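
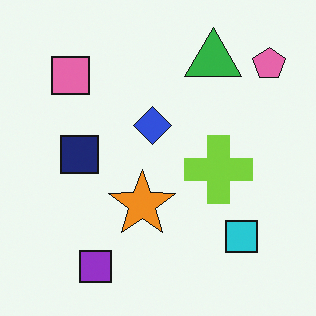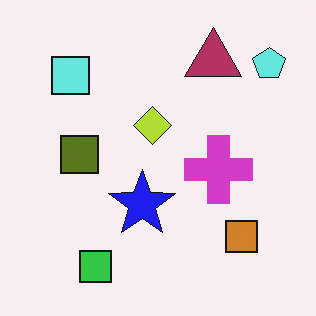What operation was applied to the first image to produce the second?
The image was hue-shifted by a large amount.

Every shape's color has rotated by the same amount around the hue wheel — a uniform hue shift.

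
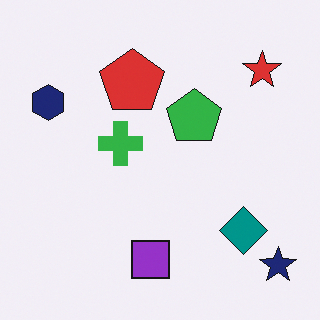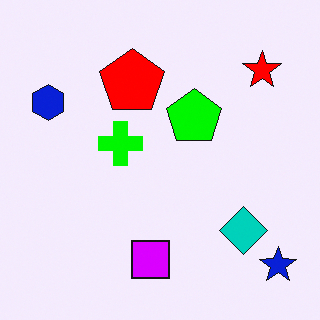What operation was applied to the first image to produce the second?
The second image is the first heavily oversaturated.

All colors are more vivid — a global saturation change.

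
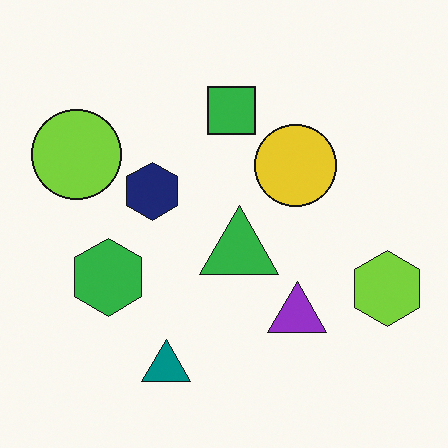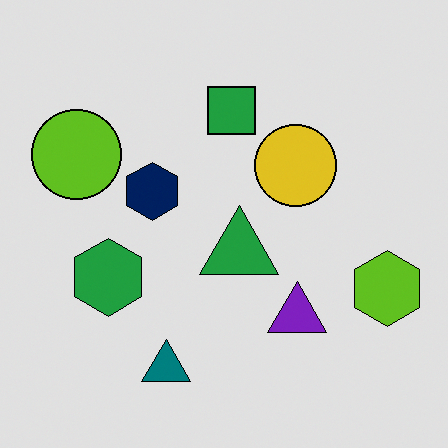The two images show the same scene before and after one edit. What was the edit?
Posterized to a reduced palette.

Each flat color has snapped to a coarser quantized level — most visibly, the near-white background has dropped to a flat grey.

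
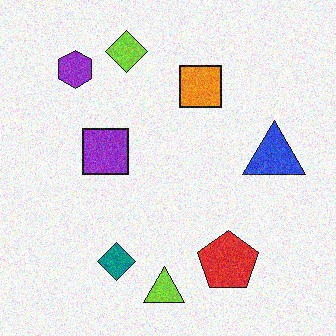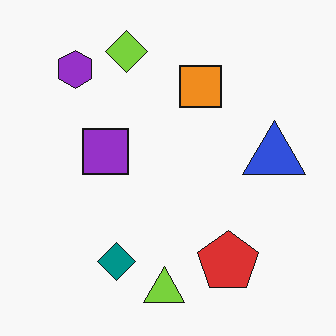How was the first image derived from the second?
The transformation is: degraded with visible gaussian noise.

Random speckle covers the whole image, including the flat background.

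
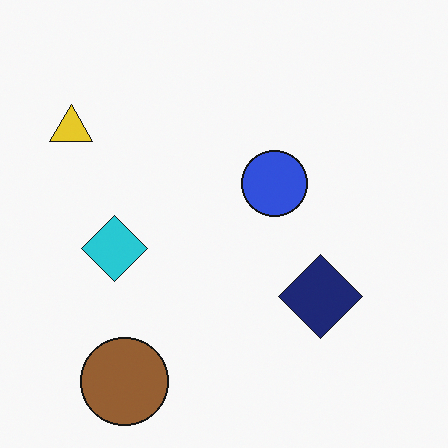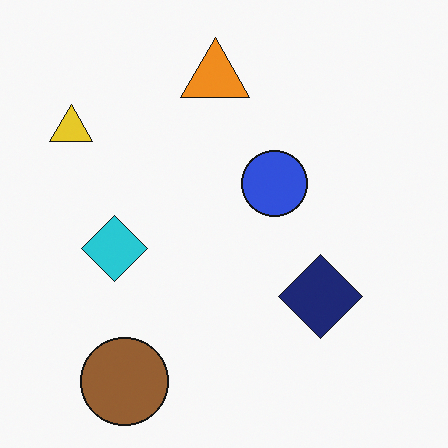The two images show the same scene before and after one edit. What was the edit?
Overlaid with an additional orange triangle.

An orange triangle appears in the second image that is absent from the first.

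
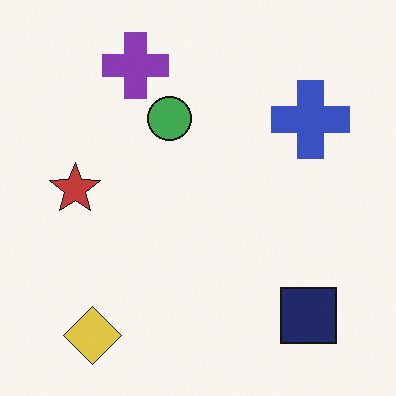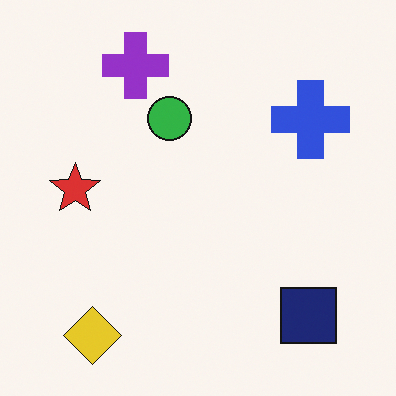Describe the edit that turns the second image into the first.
The transformation is: slightly desaturated.

All colors are more muted and greyish — a global saturation change.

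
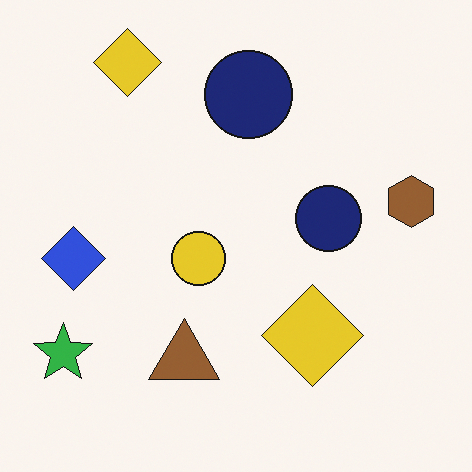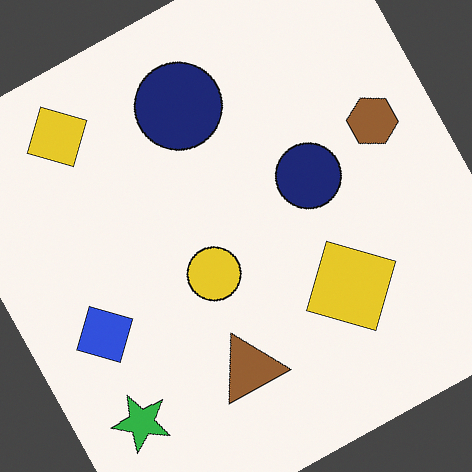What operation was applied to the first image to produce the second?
This is the original image rotated counter-clockwise by a moderate amount.

Every shape is tilted by the same angle and the image corners show triangular fill wedges — a whole-image rotation by a non-right angle.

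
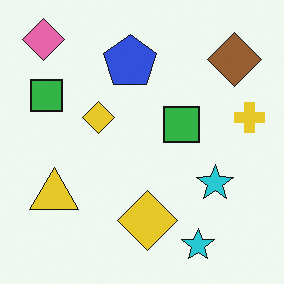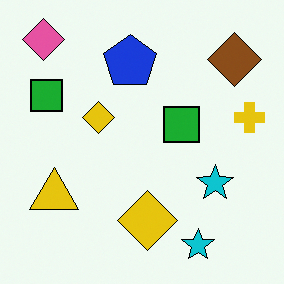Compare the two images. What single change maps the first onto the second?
The image was given slightly increased contrast.

Tones are pushed away from mid-grey across the whole image — a global contrast change.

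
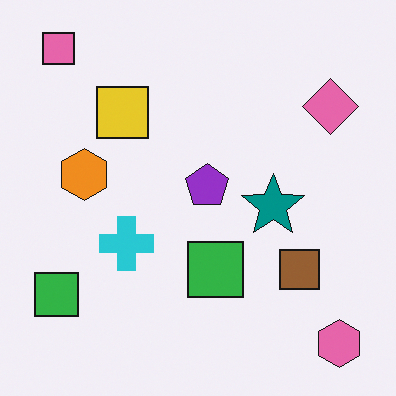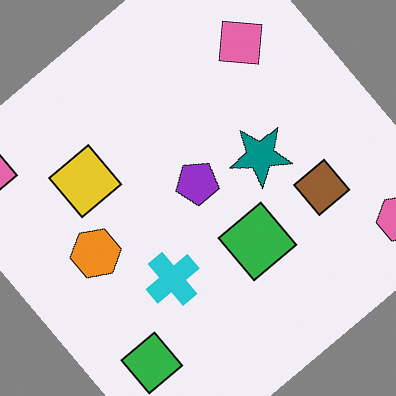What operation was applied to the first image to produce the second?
The image was rotated counter-clockwise by a large amount — several tens of degrees.

Every shape is tilted by the same angle and the image corners show triangular fill wedges — a whole-image rotation by a non-right angle.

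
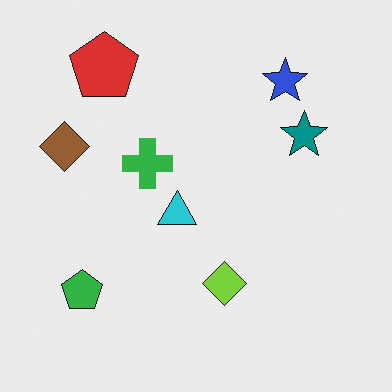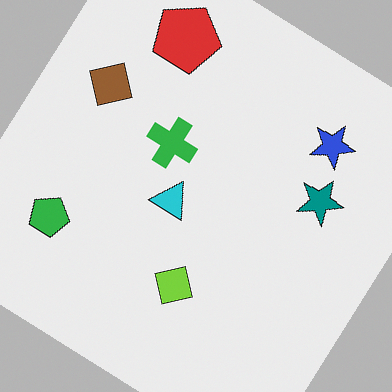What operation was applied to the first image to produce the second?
The image was rotated clockwise by a large amount — several tens of degrees.

Every shape is tilted by the same angle and the image corners show triangular fill wedges — a whole-image rotation by a non-right angle.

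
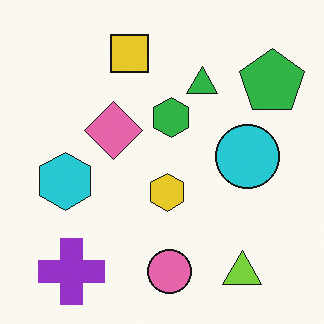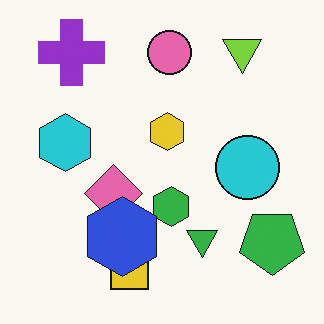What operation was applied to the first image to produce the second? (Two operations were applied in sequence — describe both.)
This is the original image flipped vertically (top ↔ bottom), then overlaid with an additional blue hexagon.

The lime triangle is in the bottom-right of the first image and the top-right of the second — shapes on opposite sides of the horizontal midline have swapped in a mirror flip. A blue hexagon appears in the second image that is absent from the first.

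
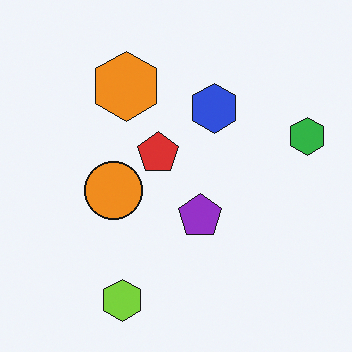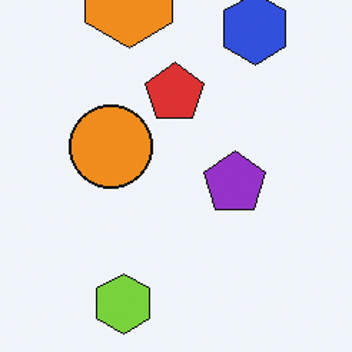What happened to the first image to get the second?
The second image is the first cropped slightly and scaled back up.

The visible shapes are larger and the field of view is narrower; shapes near the original edges may be partly or wholly outside the frame — a crop-and-rescale.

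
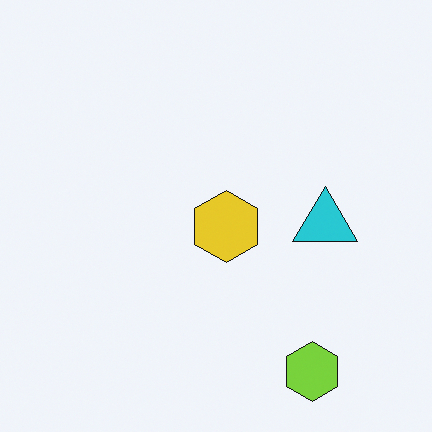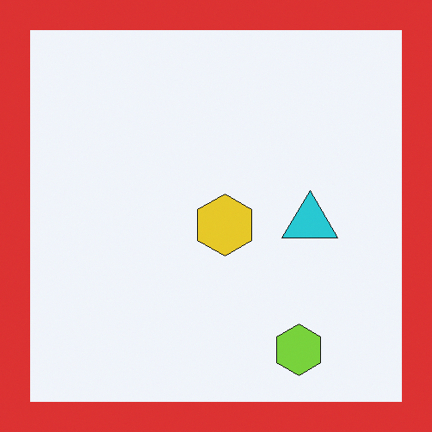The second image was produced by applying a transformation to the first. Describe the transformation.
It was framed with a red border.

A solid red frame runs around the edge of the second image, with the content slightly shrunk inside it.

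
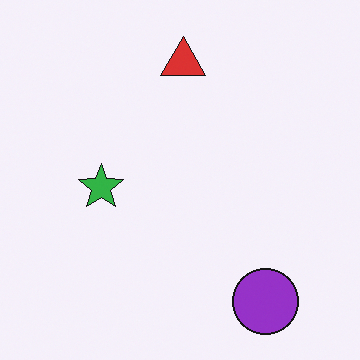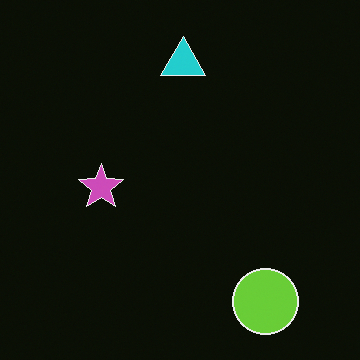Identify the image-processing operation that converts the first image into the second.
The second image is the first color-inverted (negative).

The light background has become dark and every shape's color is its complement — a photographic negative.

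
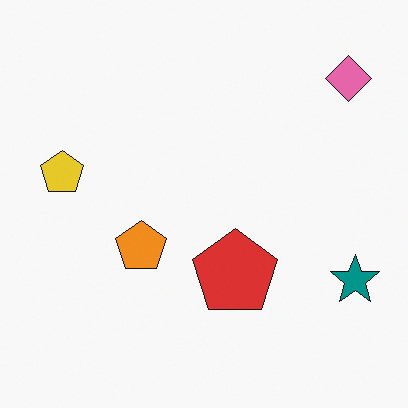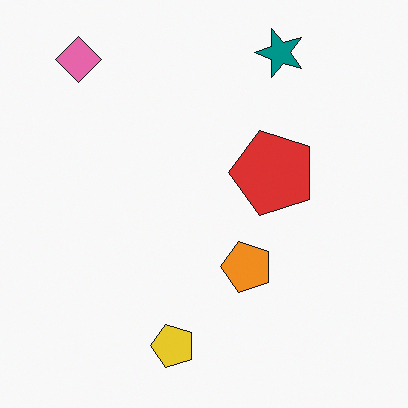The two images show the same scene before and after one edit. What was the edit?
The second image is the first rotated 90° counter-clockwise.

The pink diamond sits in the top-right of the first image and the top-left of the second — consistent with a whole-image 90° counter-clockwise rotation.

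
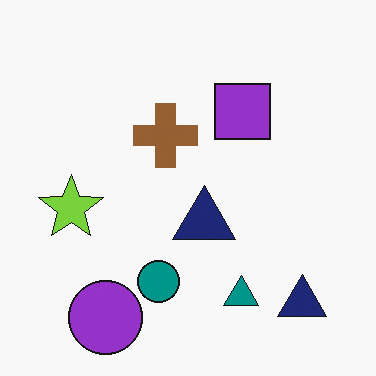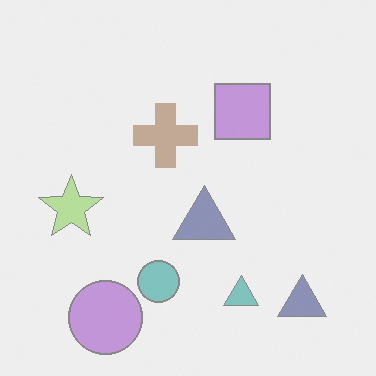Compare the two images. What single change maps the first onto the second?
The image was washed out (contrast reduced).

Tones are pushed toward mid-grey across the whole image — a global contrast change.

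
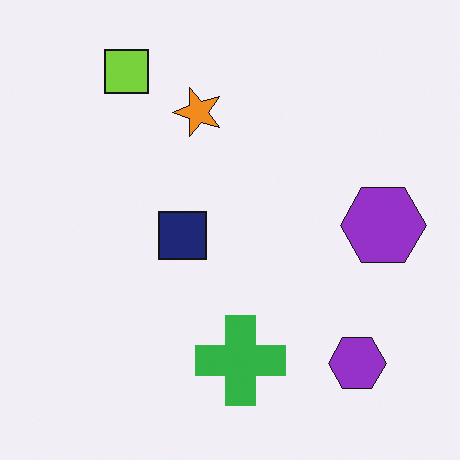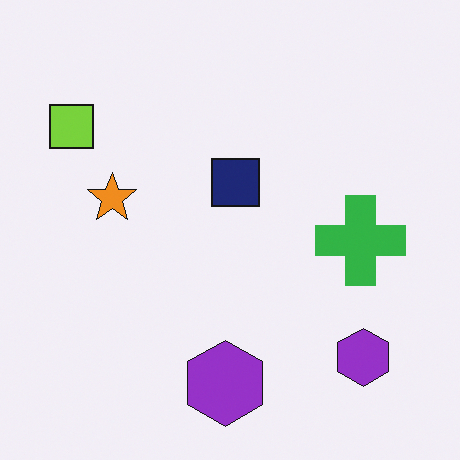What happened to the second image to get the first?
It was transposed (reflected across the top-left ↔ bottom-right diagonal).

Shapes have swapped their row and column positions — what was in the top-right is now in the bottom-left — a diagonal reflection.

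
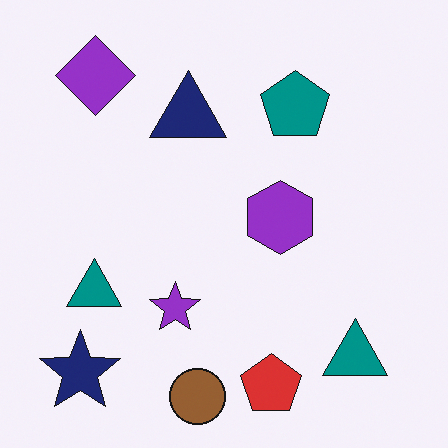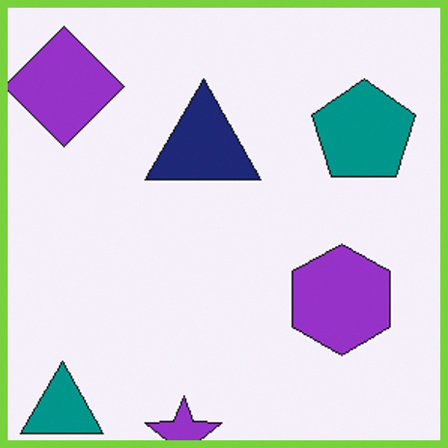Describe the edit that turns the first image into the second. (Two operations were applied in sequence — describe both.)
The second image is the first cropped slightly and scaled back up, then framed with a lime border.

The visible shapes are larger and the field of view is narrower; shapes near the original edges may be partly or wholly outside the frame — a crop-and-rescale. A solid lime frame runs around the edge of the second image, with the content slightly shrunk inside it.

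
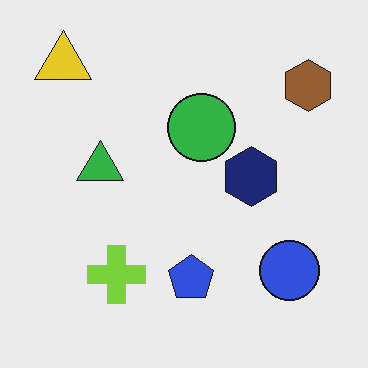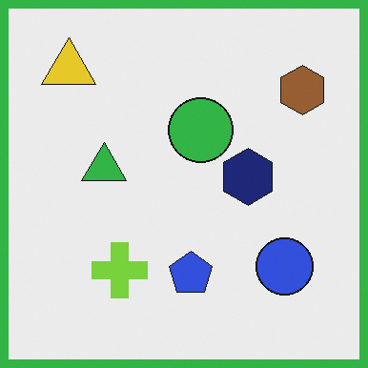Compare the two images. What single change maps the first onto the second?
The transformation is: framed with a green border.

A solid green frame runs around the edge of the second image, with the content slightly shrunk inside it.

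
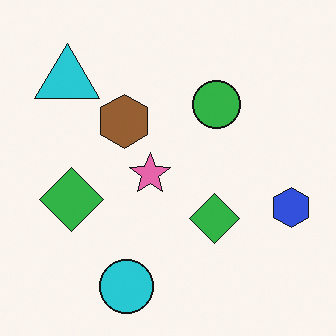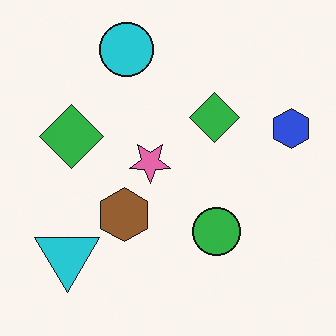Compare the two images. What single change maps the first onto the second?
The transformation is: flipped vertically (top ↔ bottom).

The cyan circle is in the bottom of the first image and the top of the second — shapes on opposite sides of the horizontal midline have swapped in a mirror flip.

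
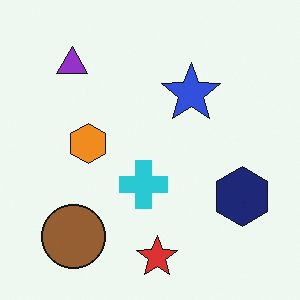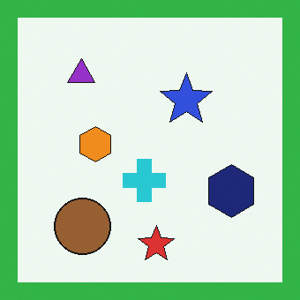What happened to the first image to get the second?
This is the original image framed with a green border.

A solid green frame runs around the edge of the second image, with the content slightly shrunk inside it.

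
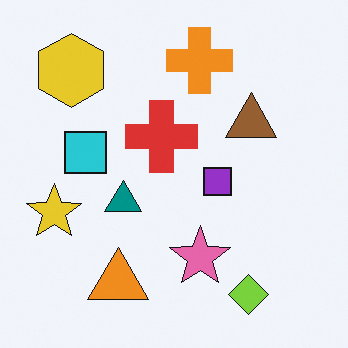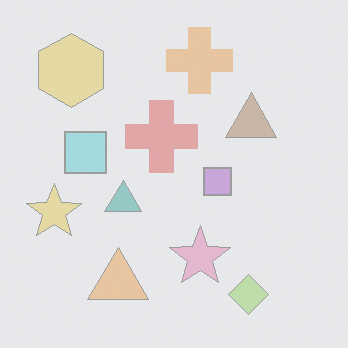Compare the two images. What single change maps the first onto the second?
This is the original image given much lower contrast.

Tones are pushed toward mid-grey across the whole image — a global contrast change.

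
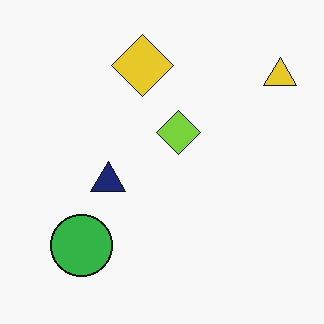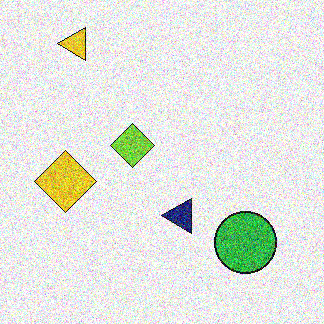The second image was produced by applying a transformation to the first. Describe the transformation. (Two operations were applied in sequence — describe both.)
The image was rotated 90° counter-clockwise, then degraded with heavy additive noise.

The yellow triangle sits in the top-right of the first image and the top-left of the second — consistent with a whole-image 90° counter-clockwise rotation. Random speckle covers the whole image, including the flat background.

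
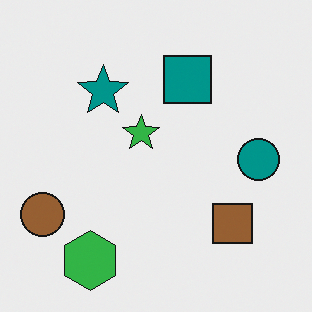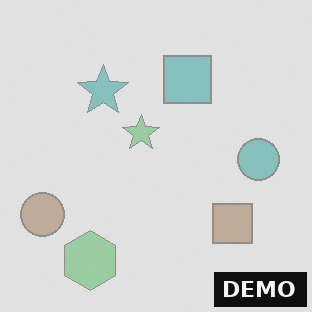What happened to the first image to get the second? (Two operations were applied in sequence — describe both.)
The transformation is: given much lower contrast, then watermarked with the text "DEMO" in the lower-right corner.

Tones are pushed toward mid-grey across the whole image — a global contrast change. A dark label reading "DEMO" appears in the lower-right corner.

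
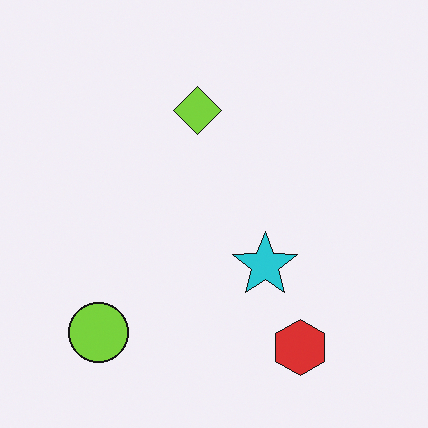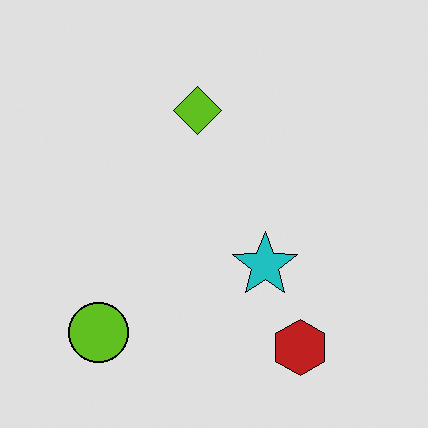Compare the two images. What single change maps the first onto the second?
The transformation is: moderately posterized.

Each flat color has snapped to a coarser quantized level — most visibly, the near-white background has dropped to a flat grey.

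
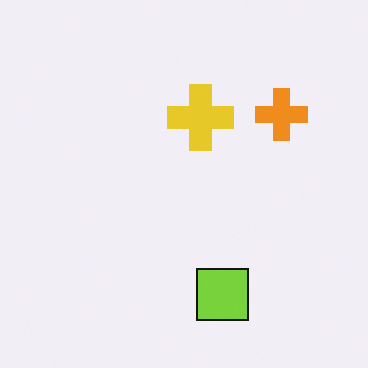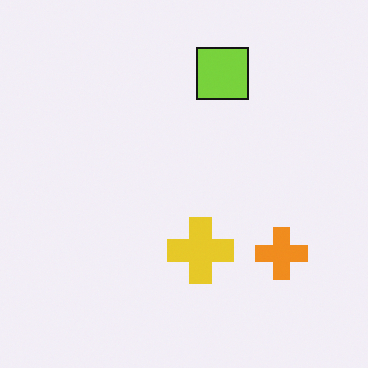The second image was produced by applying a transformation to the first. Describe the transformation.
The transformation is: flipped vertically (top ↔ bottom).

The lime square is in the bottom of the first image and the top of the second — shapes on opposite sides of the horizontal midline have swapped in a mirror flip.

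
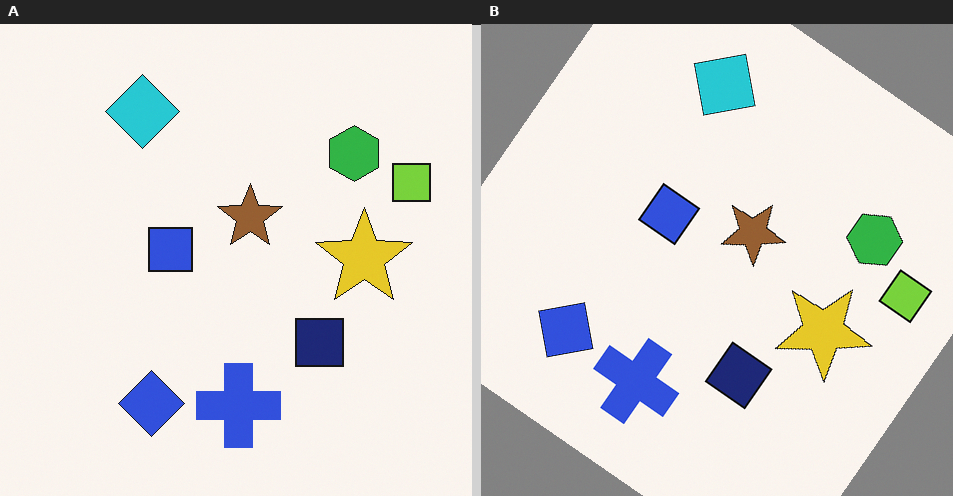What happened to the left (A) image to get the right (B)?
Rotated clockwise by a large amount — several tens of degrees.

Every shape is tilted by the same angle and the image corners show triangular fill wedges — a whole-image rotation by a non-right angle.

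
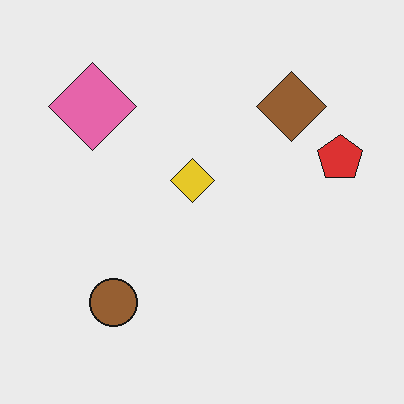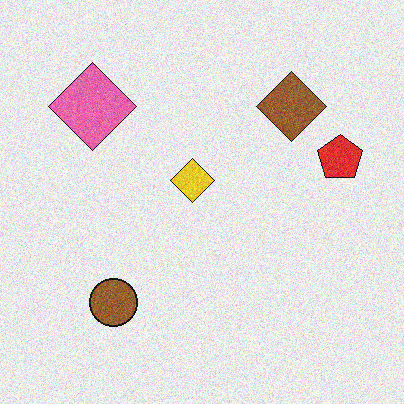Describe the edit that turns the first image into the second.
The transformation is: degraded with visible gaussian noise.

Random speckle covers the whole image, including the flat background.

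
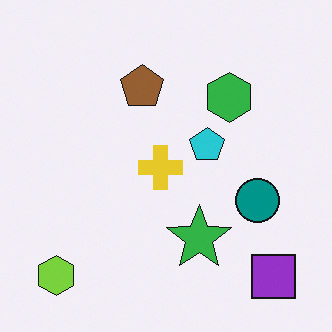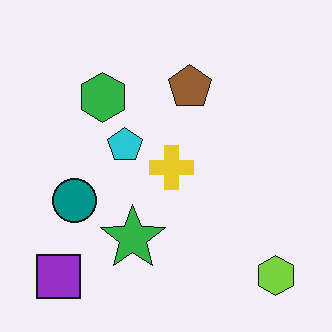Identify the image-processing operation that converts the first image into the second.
Flipped horizontally (left ↔ right).

The lime hexagon is in the bottom-left of the first image and the bottom-right of the second — shapes on opposite sides of the vertical midline have swapped in a mirror flip.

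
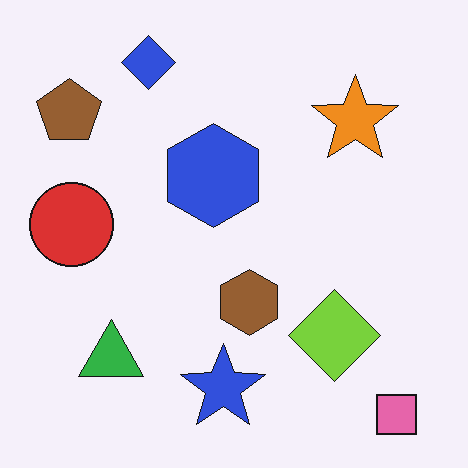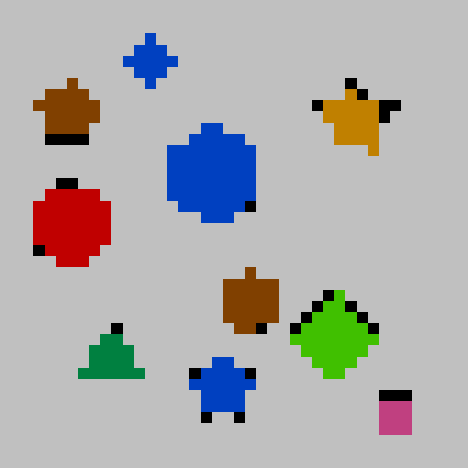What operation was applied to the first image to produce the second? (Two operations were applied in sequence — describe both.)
The second image is the first aggressively posterized, then coarsely pixelated.

Each flat color has snapped to a coarser quantized level — most visibly, the near-white background has dropped to a flat grey. Shapes are reduced to large square blocks; fine edges and outlines are lost — a downscale-then-upscale (mosaic) effect.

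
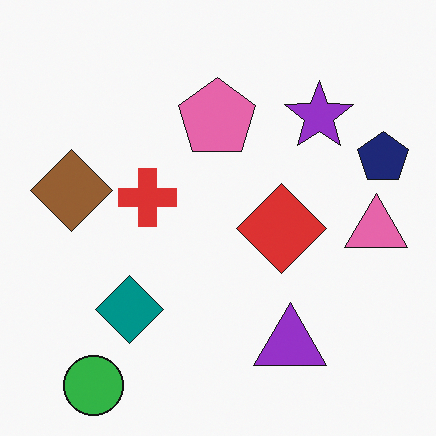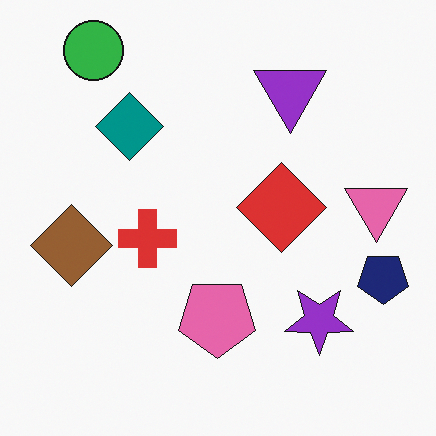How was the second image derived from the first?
It was flipped vertically (top ↔ bottom).

The green circle is in the bottom-left of the first image and the top-left of the second — shapes on opposite sides of the horizontal midline have swapped in a mirror flip.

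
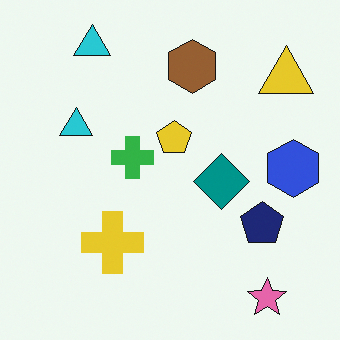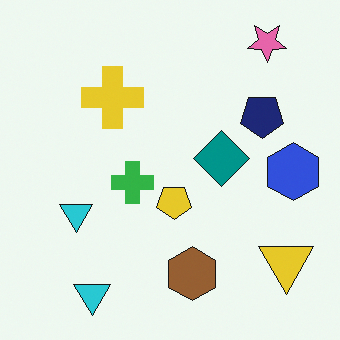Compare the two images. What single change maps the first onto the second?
The second image is the first flipped vertically (top ↔ bottom).

The pink star is in the bottom-right of the first image and the top-right of the second — shapes on opposite sides of the horizontal midline have swapped in a mirror flip.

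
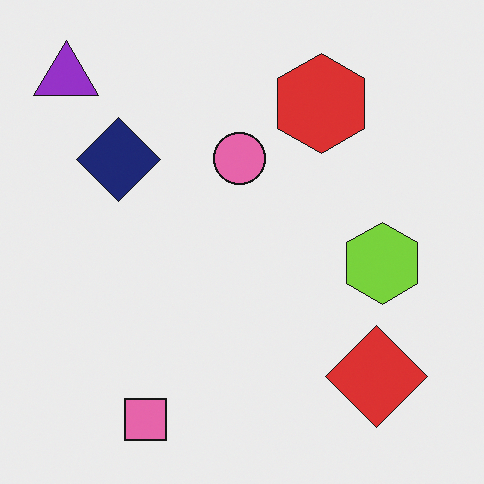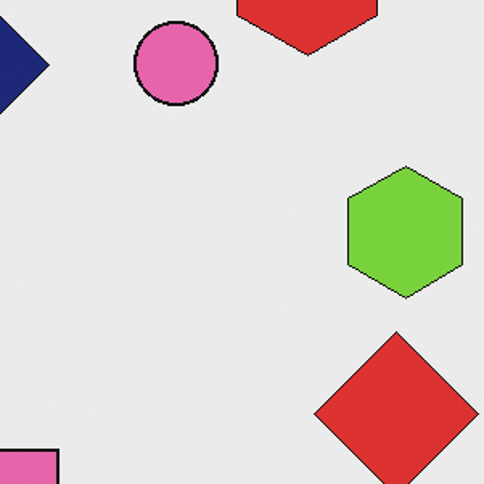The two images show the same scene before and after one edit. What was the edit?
Cropped slightly and scaled back up.

The visible shapes are larger and the field of view is narrower; shapes near the original edges may be partly or wholly outside the frame — a crop-and-rescale.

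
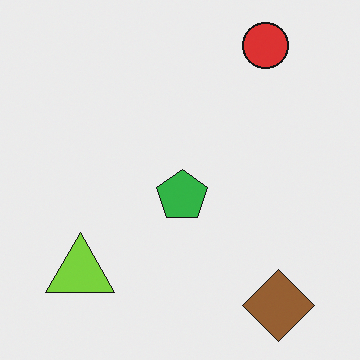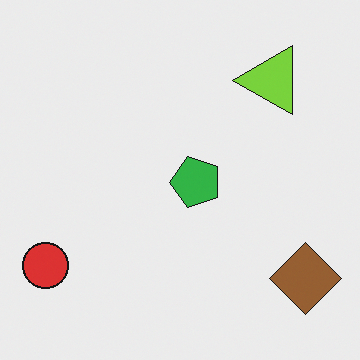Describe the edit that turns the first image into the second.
The second image is the first transposed (reflected across the top-left ↔ bottom-right diagonal).

Shapes have swapped their row and column positions — what was in the top-right is now in the bottom-left — a diagonal reflection.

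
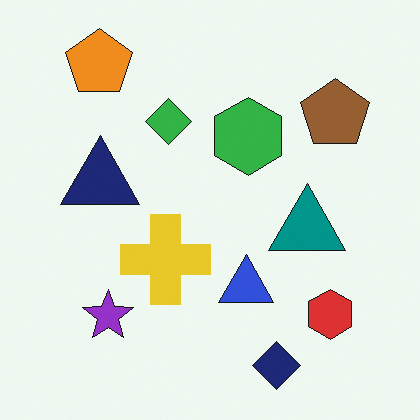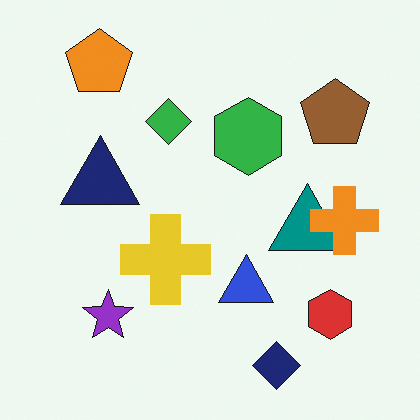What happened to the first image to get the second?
This is the original image overlaid with an additional orange cross.

An orange cross appears in the second image that is absent from the first.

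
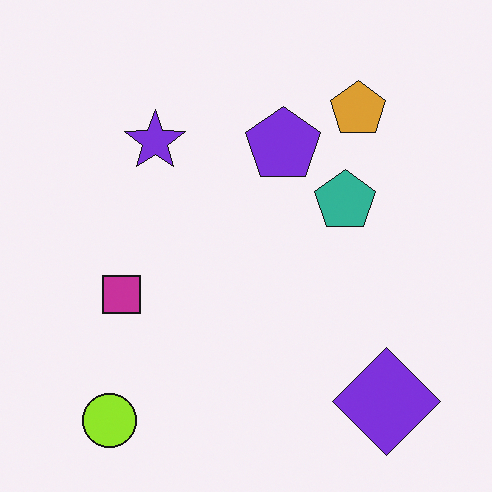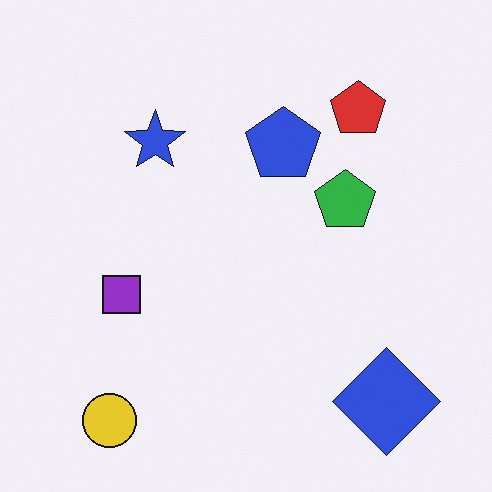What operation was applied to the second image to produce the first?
The transformation is: hue-shifted by a small amount.

Every shape's color has rotated by the same amount around the hue wheel — a uniform hue shift.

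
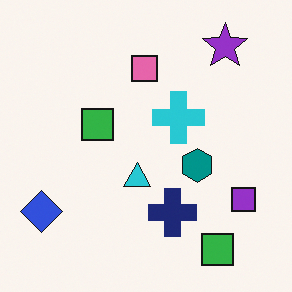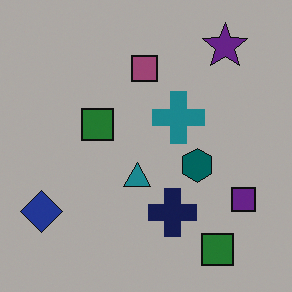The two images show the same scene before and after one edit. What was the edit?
The second image is the first darkened a lot.

Every pixel — background and shapes alike — is uniformly darkened.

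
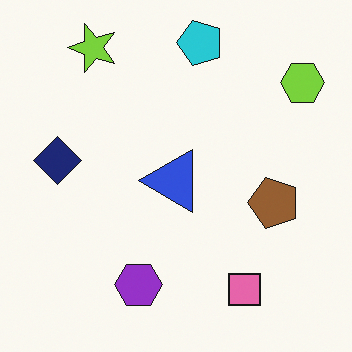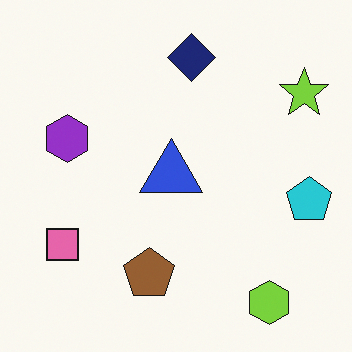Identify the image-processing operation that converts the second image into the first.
It was rotated 90° counter-clockwise.

The lime hexagon sits in the bottom-right of the second image and the top-right of the first — consistent with a whole-image 90° counter-clockwise rotation.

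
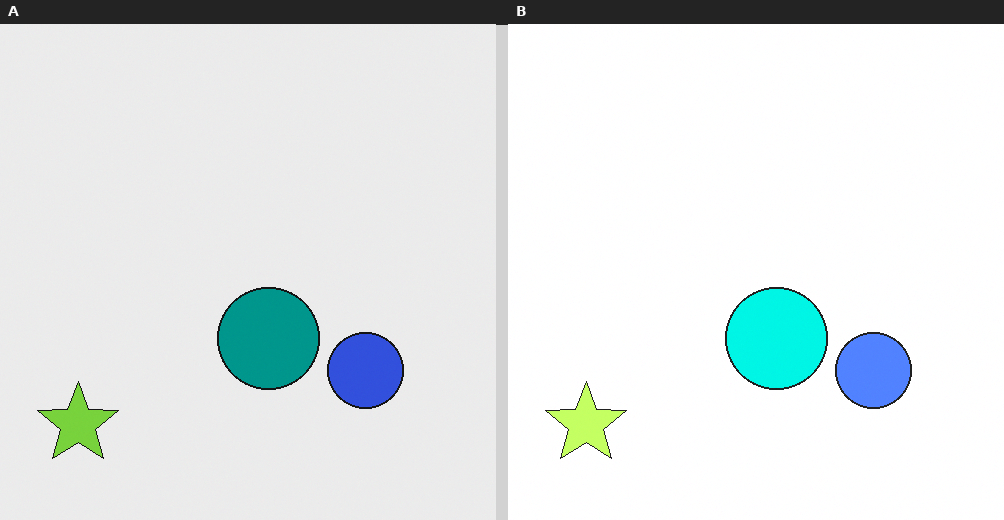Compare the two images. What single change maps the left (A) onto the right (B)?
The transformation is: substantially brightened.

Every pixel — background and shapes alike — is uniformly brightened.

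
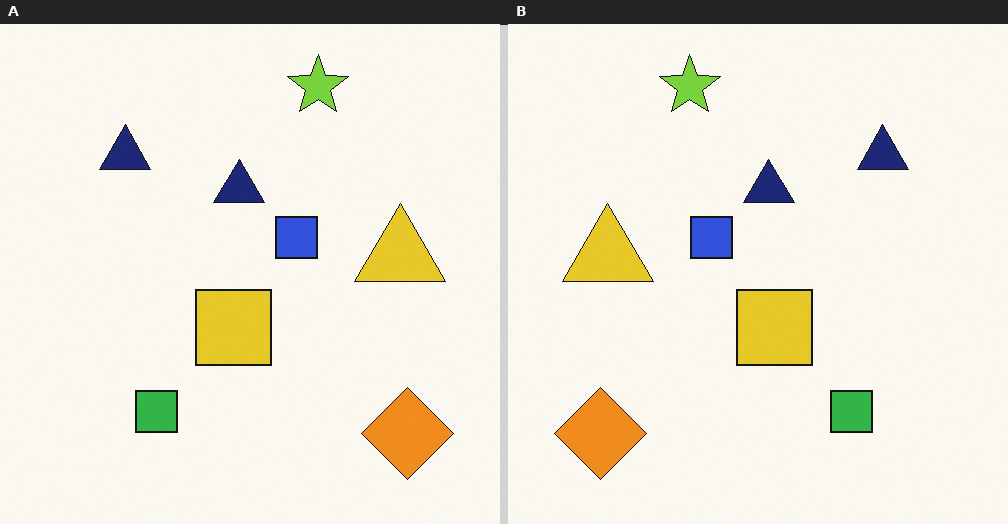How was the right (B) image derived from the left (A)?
Flipped horizontally (left ↔ right).

The orange diamond is in the bottom-right of the left (A) image and the bottom-left of the right (B) — shapes on opposite sides of the vertical midline have swapped in a mirror flip.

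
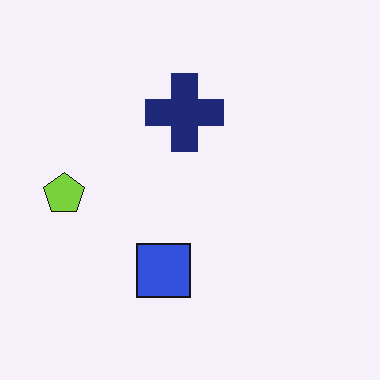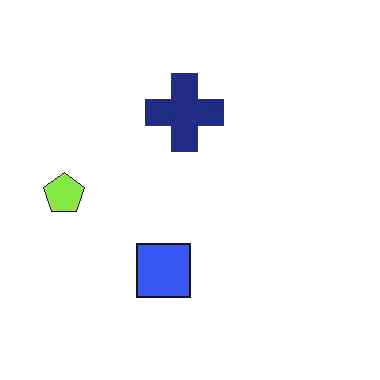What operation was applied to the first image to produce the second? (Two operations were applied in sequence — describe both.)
The second image is the first given moderate JPEG compression, then brightened a little.

Blocky 8×8 compression artifacts appear around shape edges and the flat background shows ringing — characteristic JPEG degradation. Every pixel — background and shapes alike — is uniformly brightened.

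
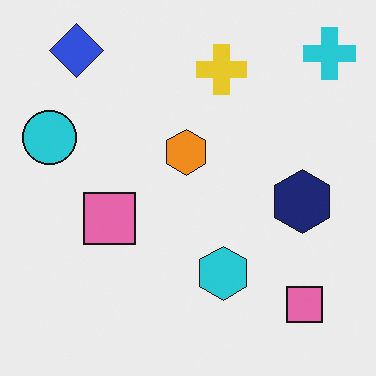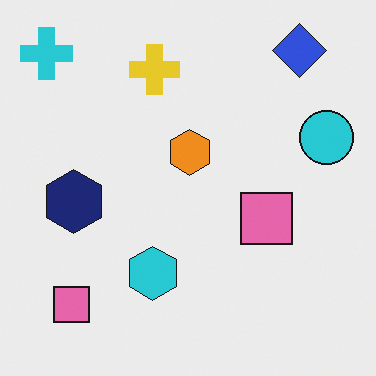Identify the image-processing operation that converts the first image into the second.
It was flipped horizontally (left ↔ right).

The cyan cross is in the top-right of the first image and the top-left of the second — shapes on opposite sides of the vertical midline have swapped in a mirror flip.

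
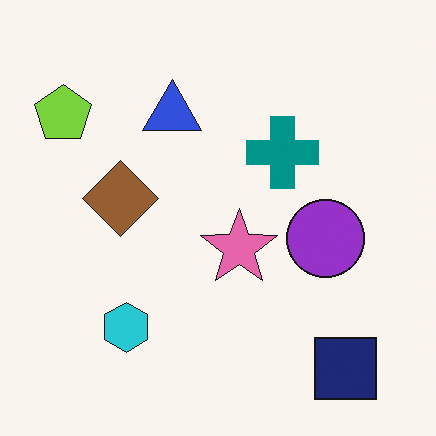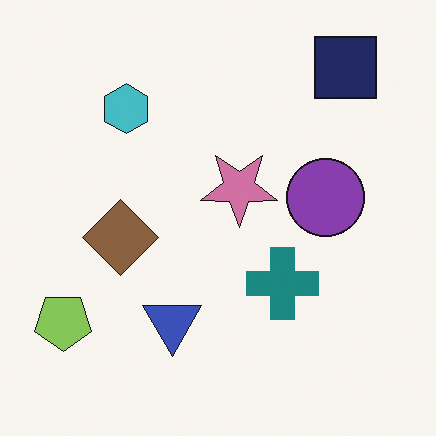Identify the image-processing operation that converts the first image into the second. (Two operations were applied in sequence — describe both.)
Flipped vertically (top ↔ bottom), then slightly desaturated.

The navy square is in the bottom-right of the first image and the top-right of the second — shapes on opposite sides of the horizontal midline have swapped in a mirror flip. All colors are more muted and greyish — a global saturation change.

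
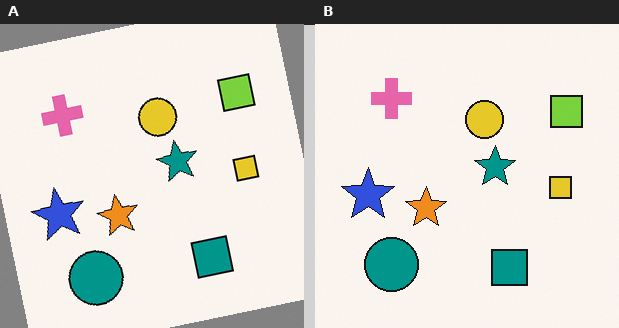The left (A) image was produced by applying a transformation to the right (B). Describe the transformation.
The image was rotated counter-clockwise by a small amount.

Every shape is tilted by the same angle and the image corners show triangular fill wedges — a whole-image rotation by a non-right angle.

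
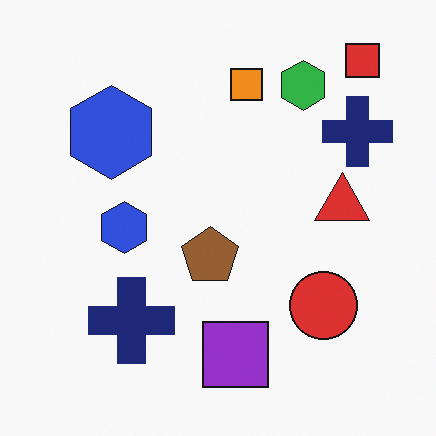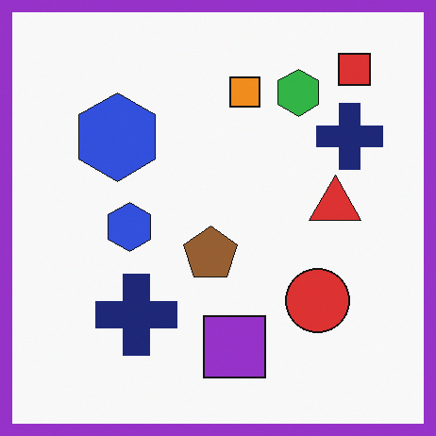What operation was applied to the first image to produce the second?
This is the original image framed with a purple border.

A solid purple frame runs around the edge of the second image, with the content slightly shrunk inside it.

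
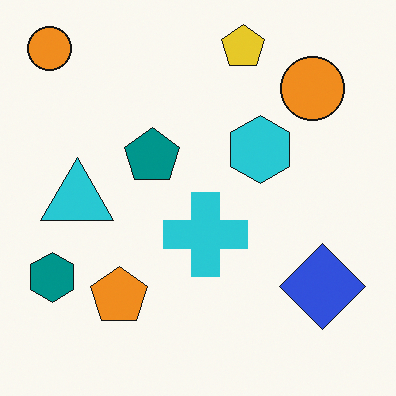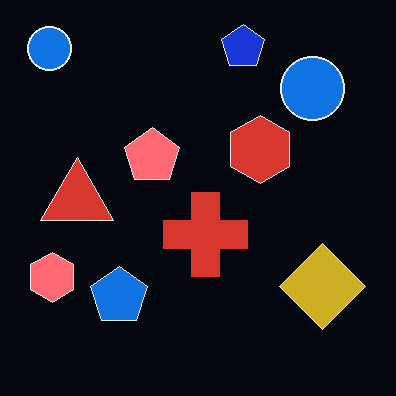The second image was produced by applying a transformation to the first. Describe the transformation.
Color-inverted (negative).

The light background has become dark and every shape's color is its complement — a photographic negative.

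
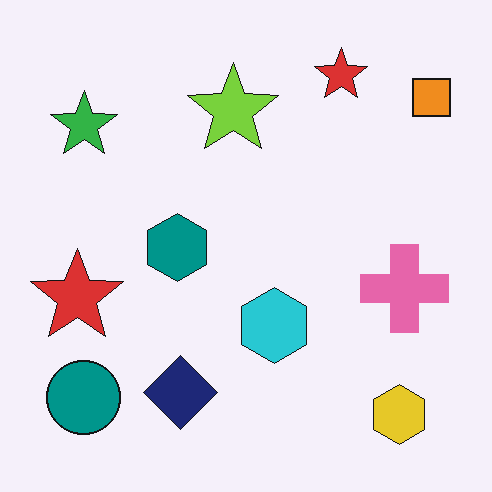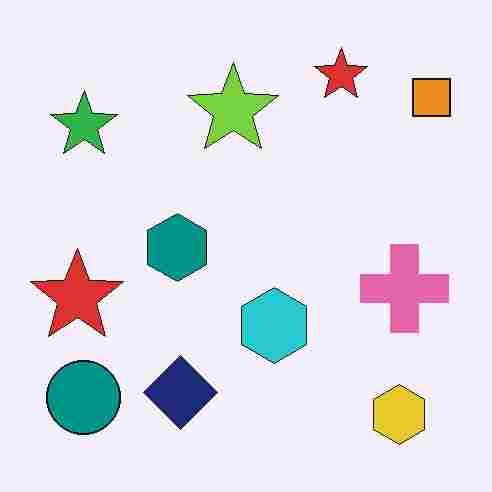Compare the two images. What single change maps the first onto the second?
Heavily JPEG-compressed with obvious blocking artifacts.

Blocky 8×8 compression artifacts appear around shape edges and the flat background shows ringing — characteristic JPEG degradation.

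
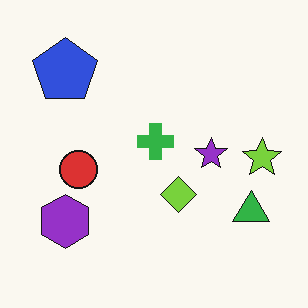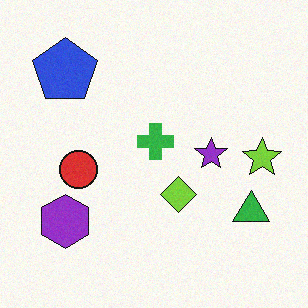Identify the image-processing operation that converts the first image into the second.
The transformation is: degraded with subtle gaussian noise.

Random speckle covers the whole image, including the flat background.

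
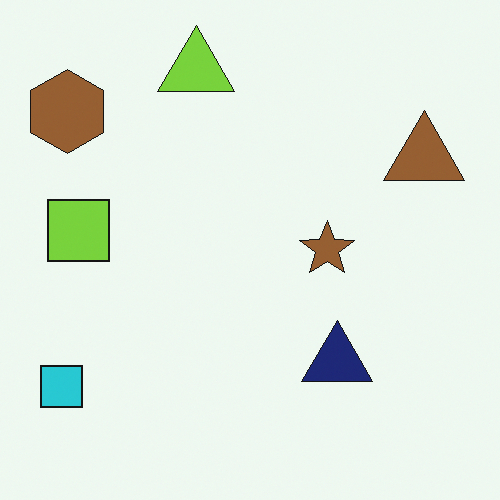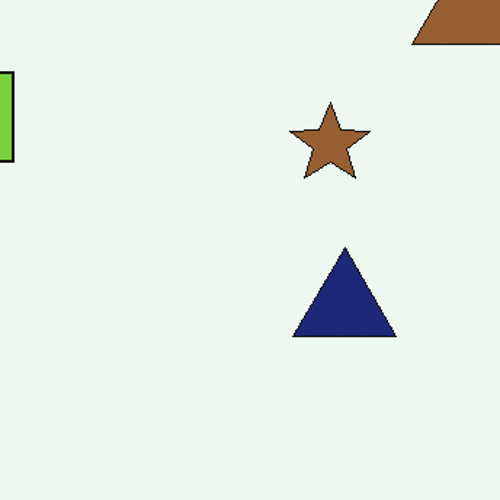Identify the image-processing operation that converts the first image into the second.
It was cropped slightly and scaled back up.

The visible shapes are larger and the field of view is narrower; shapes near the original edges may be partly or wholly outside the frame — a crop-and-rescale.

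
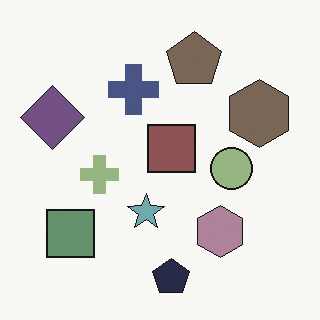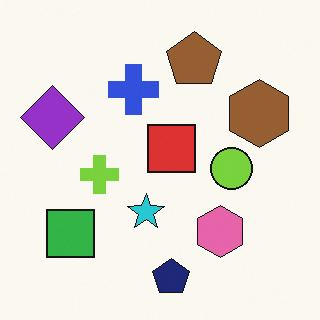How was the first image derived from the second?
The first image is the second heavily desaturated.

All colors are more muted and greyish — a global saturation change.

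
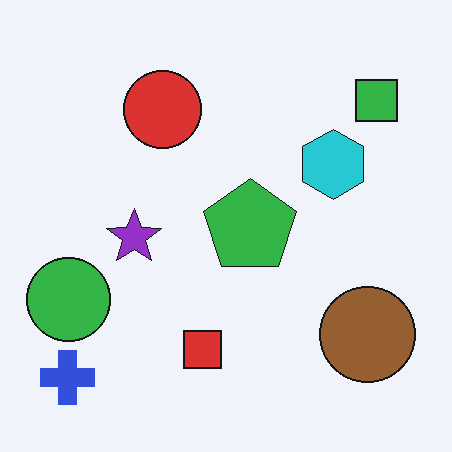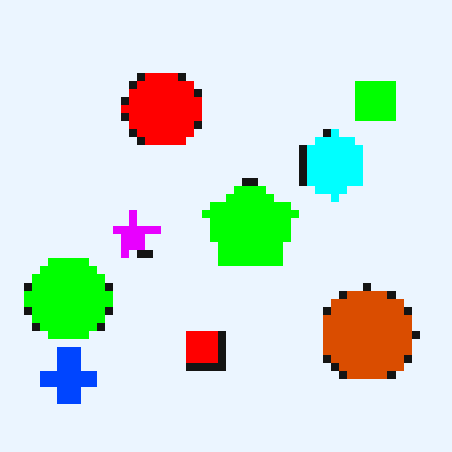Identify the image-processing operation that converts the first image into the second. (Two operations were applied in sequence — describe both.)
The second image is the first made much more vivid (saturation change), then pixelated into visible square blocks.

All colors are more vivid — a global saturation change. Shapes are reduced to large square blocks; fine edges and outlines are lost — a downscale-then-upscale (mosaic) effect.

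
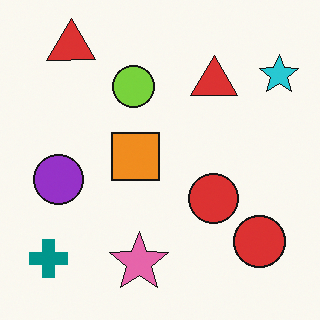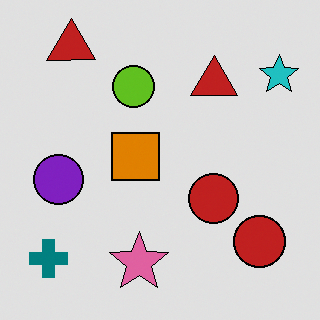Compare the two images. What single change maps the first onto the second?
The image was moderately posterized.

Each flat color has snapped to a coarser quantized level — most visibly, the near-white background has dropped to a flat grey.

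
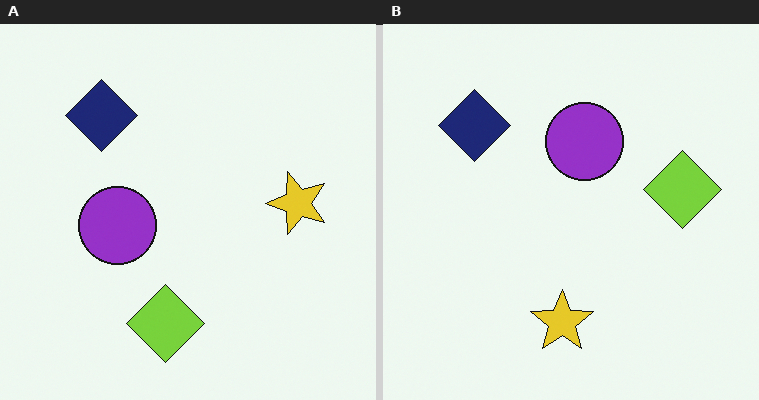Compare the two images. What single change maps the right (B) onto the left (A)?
This is the original image transposed (reflected across the top-left ↔ bottom-right diagonal).

Shapes have swapped their row and column positions — what was in the top-right is now in the bottom-left — a diagonal reflection.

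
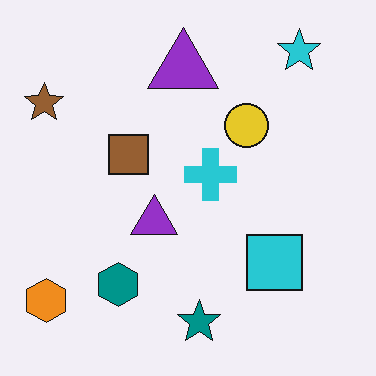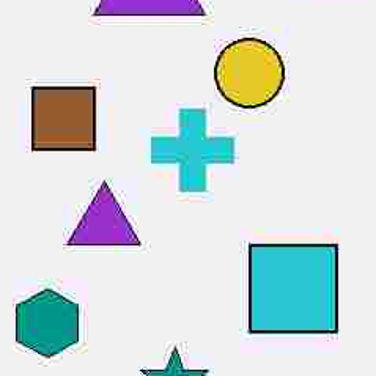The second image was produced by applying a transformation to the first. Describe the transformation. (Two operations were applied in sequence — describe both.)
The second image is the first heavily JPEG-compressed with obvious blocking artifacts, then cropped slightly and scaled back up.

Blocky 8×8 compression artifacts appear around shape edges and the flat background shows ringing — characteristic JPEG degradation. The visible shapes are larger and the field of view is narrower; shapes near the original edges may be partly or wholly outside the frame — a crop-and-rescale.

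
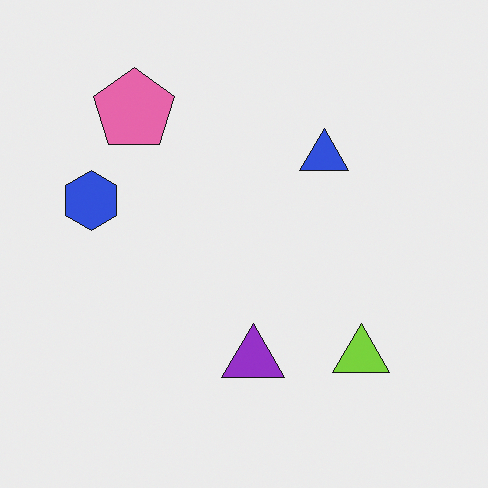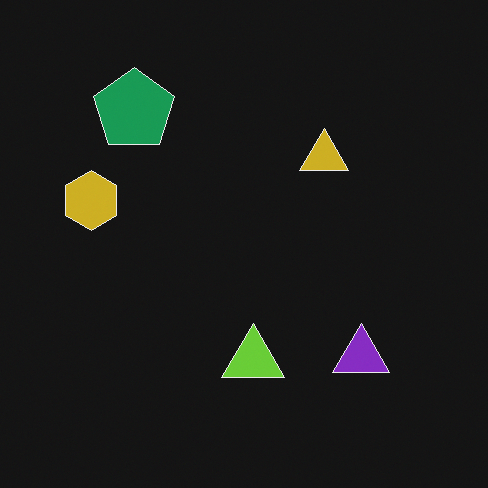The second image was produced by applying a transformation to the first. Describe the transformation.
The transformation is: color-inverted (negative).

The light background has become dark and every shape's color is its complement — a photographic negative.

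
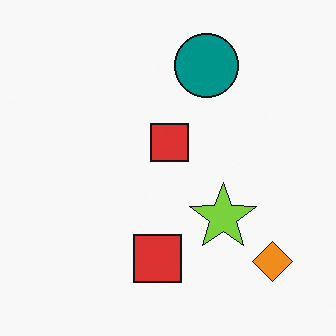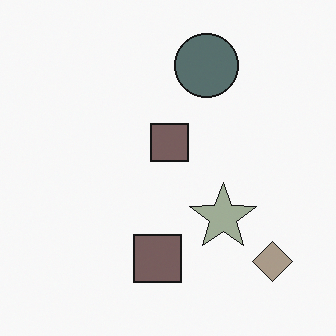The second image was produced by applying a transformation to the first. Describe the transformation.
Heavily desaturated.

All colors are more muted and greyish — a global saturation change.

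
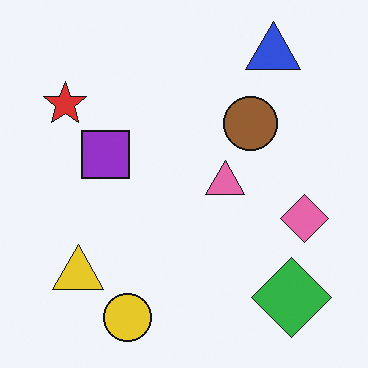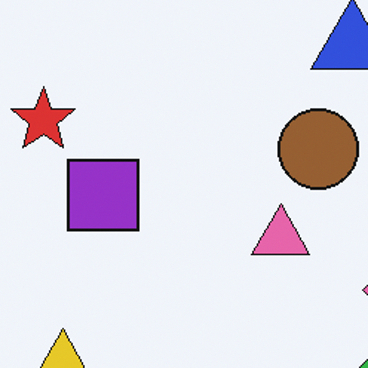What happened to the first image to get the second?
The second image is the first cropped to a modestly smaller region and rescaled.

The visible shapes are larger and the field of view is narrower; shapes near the original edges may be partly or wholly outside the frame — a crop-and-rescale.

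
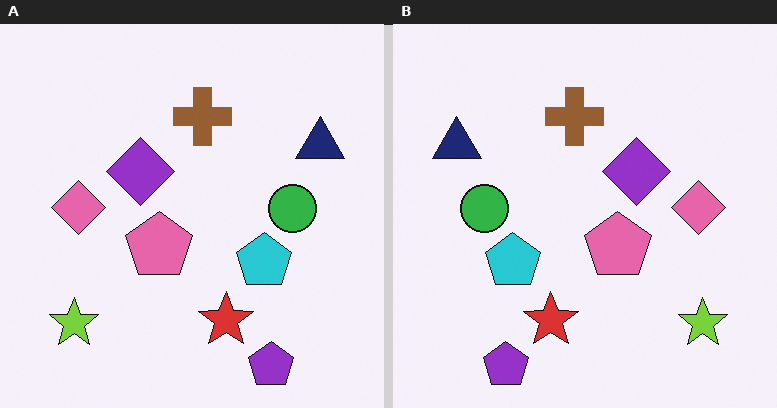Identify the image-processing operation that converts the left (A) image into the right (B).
It was flipped horizontally (left ↔ right).

The navy triangle is in the top-right of the left (A) image and the top-left of the right (B) — shapes on opposite sides of the vertical midline have swapped in a mirror flip.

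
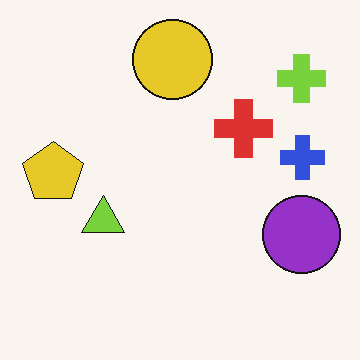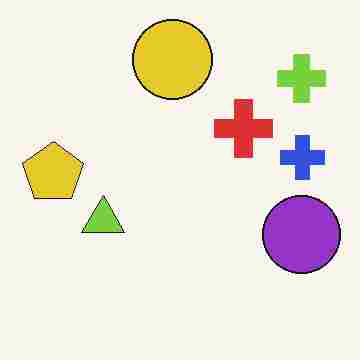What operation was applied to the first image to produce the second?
Heavily JPEG-compressed with obvious blocking artifacts.

Blocky 8×8 compression artifacts appear around shape edges and the flat background shows ringing — characteristic JPEG degradation.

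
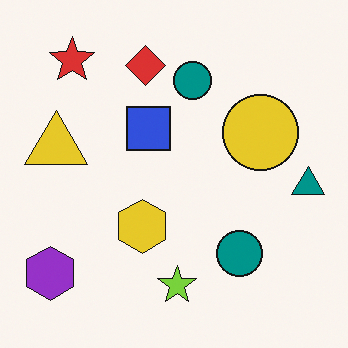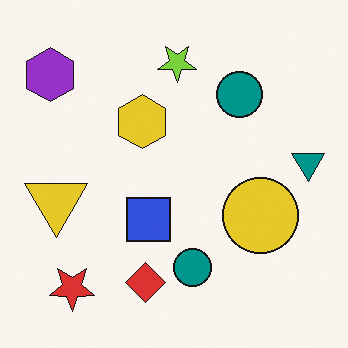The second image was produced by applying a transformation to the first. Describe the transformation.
It was flipped vertically (top ↔ bottom).

The red star is in the top-left of the first image and the bottom-left of the second — shapes on opposite sides of the horizontal midline have swapped in a mirror flip.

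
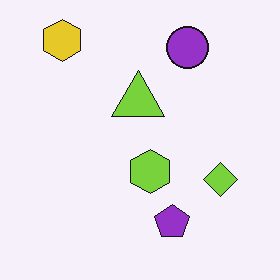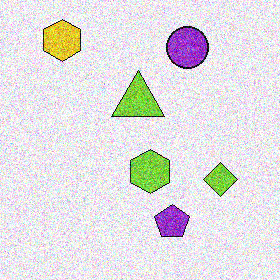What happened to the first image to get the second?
It was degraded with a thick layer of grain.

Random speckle covers the whole image, including the flat background.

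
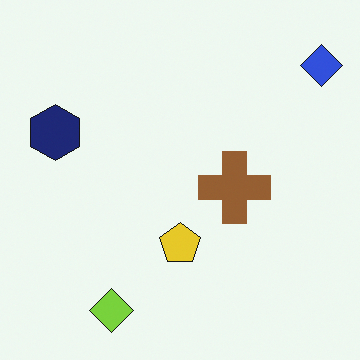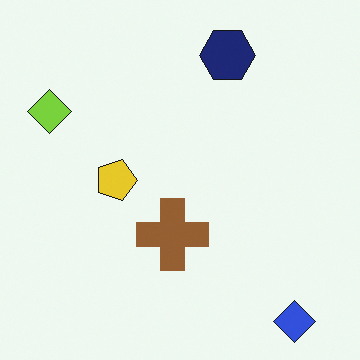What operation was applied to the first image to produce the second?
The image was rotated 90° clockwise.

The blue diamond sits in the top-right of the first image and the bottom-right of the second — consistent with a whole-image 90° clockwise rotation.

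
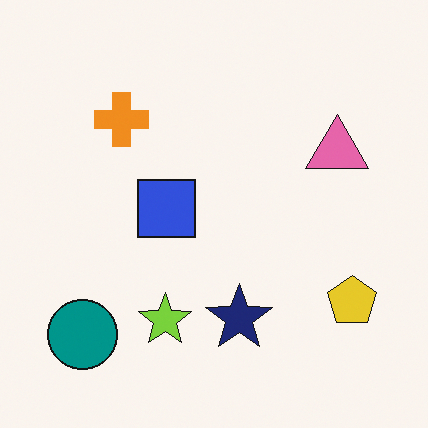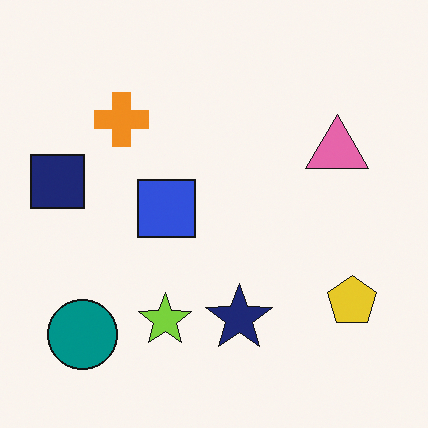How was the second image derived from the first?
This is the original image overlaid with an additional navy square.

A navy square appears in the second image that is absent from the first.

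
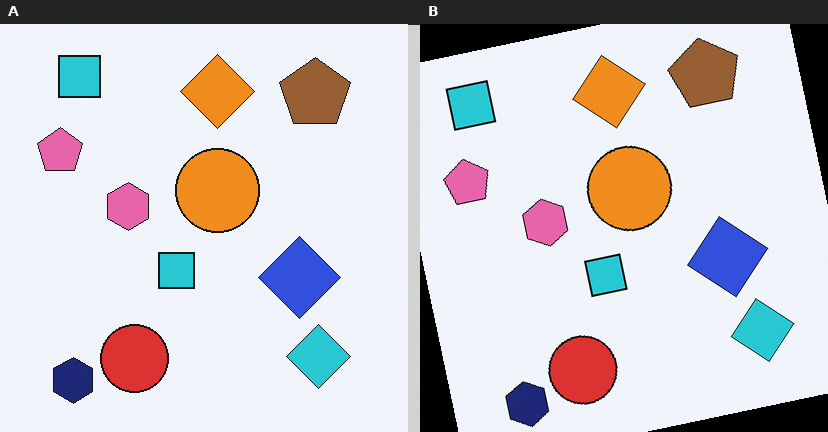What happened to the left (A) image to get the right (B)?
Rotated counter-clockwise by a few degrees.

Every shape is tilted by the same angle and the image corners show triangular fill wedges — a whole-image rotation by a non-right angle.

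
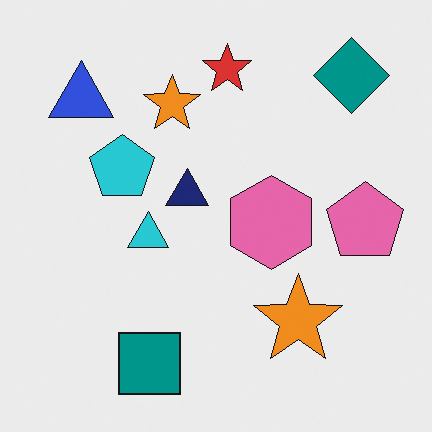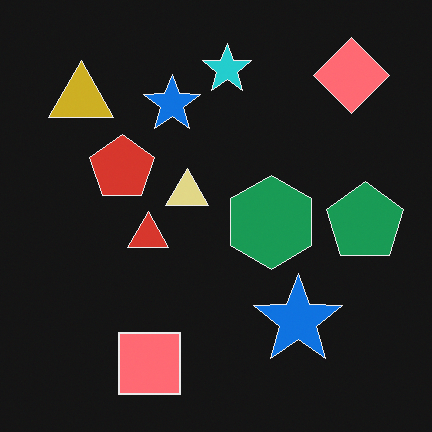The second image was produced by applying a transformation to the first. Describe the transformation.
The second image is the first color-inverted (negative).

The light background has become dark and every shape's color is its complement — a photographic negative.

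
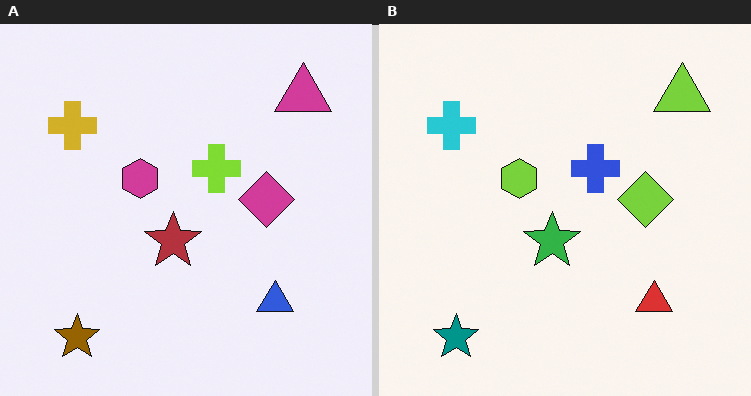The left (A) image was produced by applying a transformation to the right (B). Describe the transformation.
The left (A) image is the right (B) hue-shifted through roughly half the color wheel.

Every shape's color has rotated by the same amount around the hue wheel — a uniform hue shift.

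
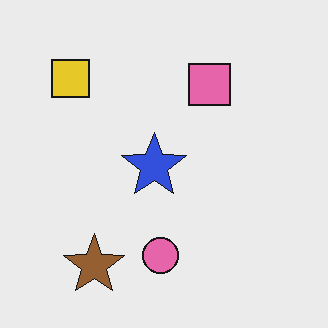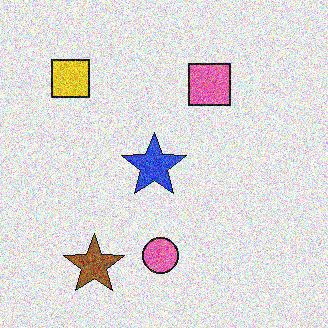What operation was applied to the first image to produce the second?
The image was degraded with strong gaussian noise.

Random speckle covers the whole image, including the flat background.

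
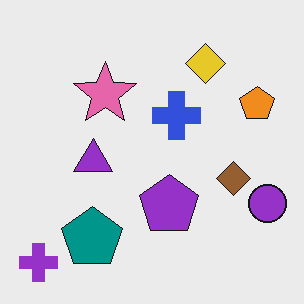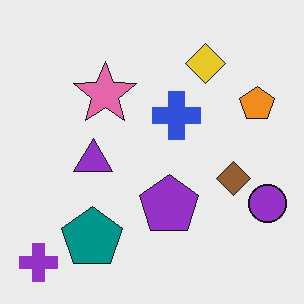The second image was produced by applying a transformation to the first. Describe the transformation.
The image was given moderate JPEG compression.

Blocky 8×8 compression artifacts appear around shape edges and the flat background shows ringing — characteristic JPEG degradation.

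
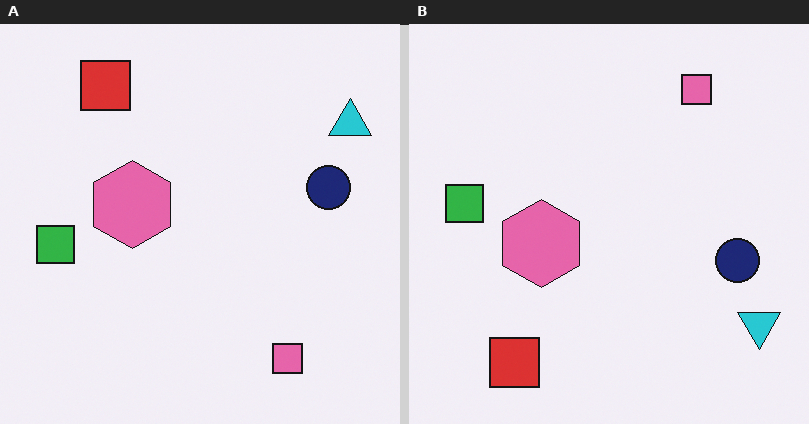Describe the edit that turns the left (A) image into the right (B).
The transformation is: flipped vertically (top ↔ bottom).

The red square is in the top-left of the left (A) image and the bottom-left of the right (B) — shapes on opposite sides of the horizontal midline have swapped in a mirror flip.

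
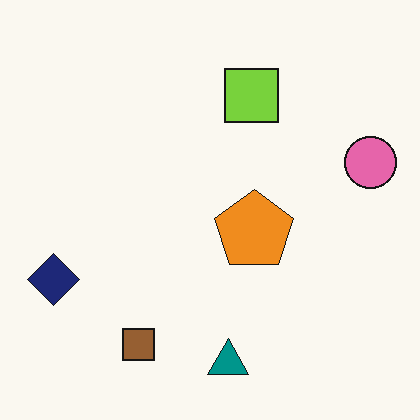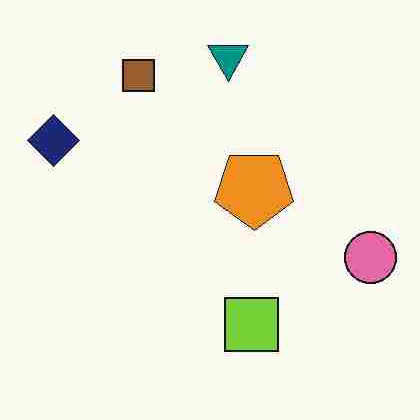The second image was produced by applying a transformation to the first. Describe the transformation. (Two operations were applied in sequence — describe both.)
Heavily JPEG-compressed with obvious blocking artifacts, then flipped vertically (top ↔ bottom).

Blocky 8×8 compression artifacts appear around shape edges and the flat background shows ringing — characteristic JPEG degradation. The teal triangle is in the bottom of the first image and the top of the second — shapes on opposite sides of the horizontal midline have swapped in a mirror flip.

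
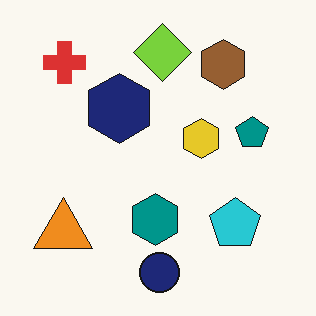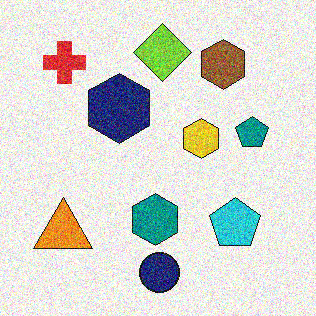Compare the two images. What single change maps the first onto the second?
This is the original image degraded with a thick layer of grain.

Random speckle covers the whole image, including the flat background.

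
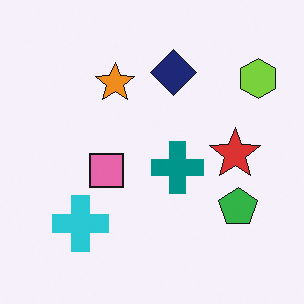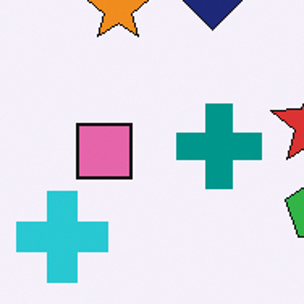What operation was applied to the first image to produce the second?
The transformation is: cropped to a noticeably smaller region and rescaled.

The visible shapes are larger and the field of view is narrower; shapes near the original edges may be partly or wholly outside the frame — a crop-and-rescale.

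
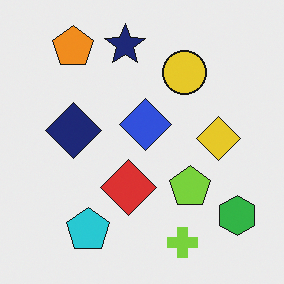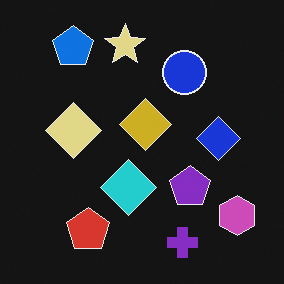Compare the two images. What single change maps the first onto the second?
Color-inverted (negative).

The light background has become dark and every shape's color is its complement — a photographic negative.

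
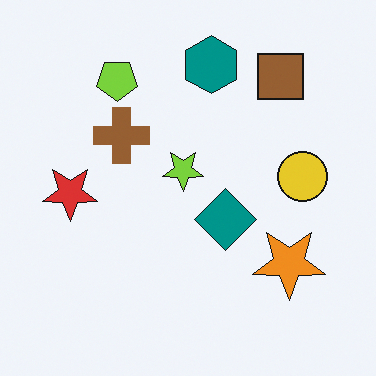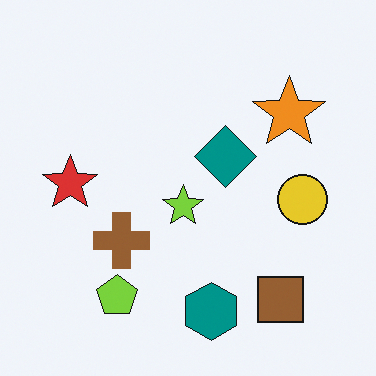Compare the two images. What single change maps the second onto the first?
It was flipped vertically (top ↔ bottom).

The teal hexagon is in the bottom of the second image and the top of the first — shapes on opposite sides of the horizontal midline have swapped in a mirror flip.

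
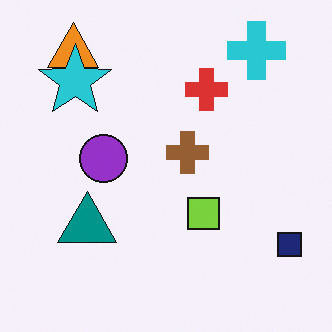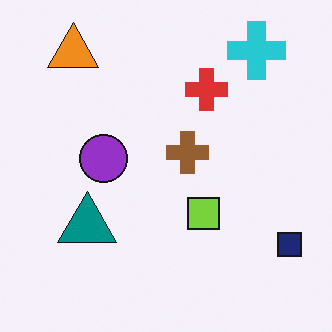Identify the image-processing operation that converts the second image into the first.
Overlaid with an additional cyan star.

A cyan star appears in the first image that is absent from the second.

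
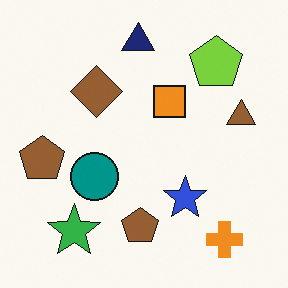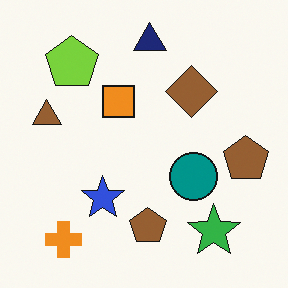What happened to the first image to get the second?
This is the original image flipped horizontally (left ↔ right).

The brown triangle is in the right of the first image and the left of the second — shapes on opposite sides of the vertical midline have swapped in a mirror flip.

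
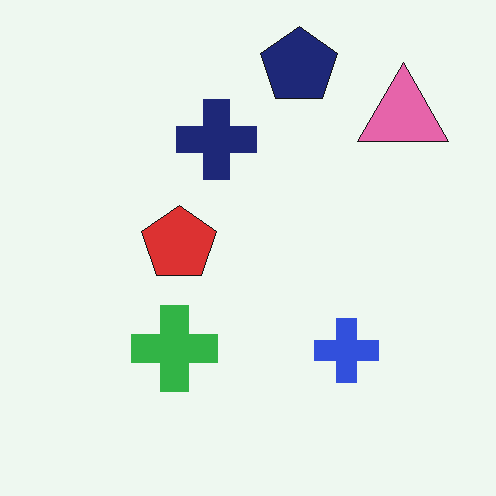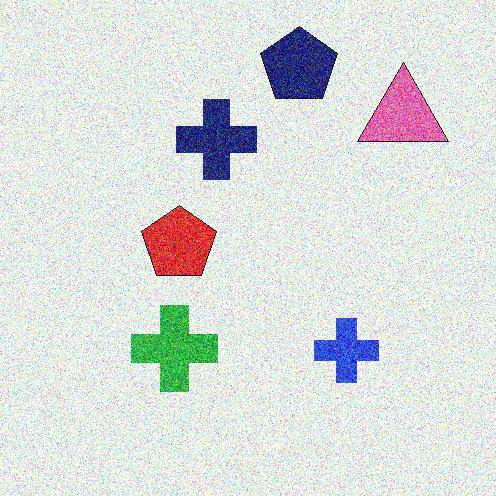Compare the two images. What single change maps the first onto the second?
It was degraded with strong gaussian noise.

Random speckle covers the whole image, including the flat background.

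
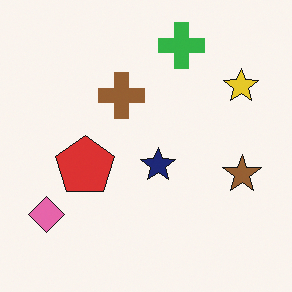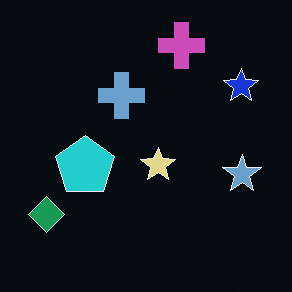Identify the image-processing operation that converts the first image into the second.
This is the original image color-inverted (negative).

The light background has become dark and every shape's color is its complement — a photographic negative.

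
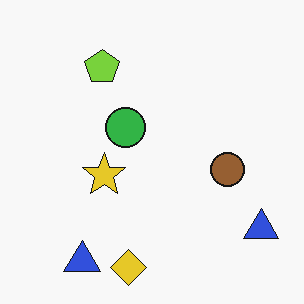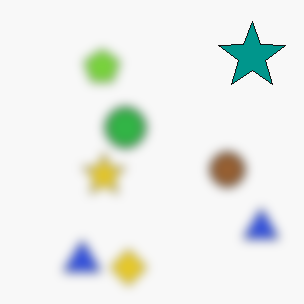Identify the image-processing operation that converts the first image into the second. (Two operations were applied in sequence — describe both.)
The image was heavily blurred, then overlaid with an additional teal star.

Shape edges and outlines are uniformly softened across the whole image. A teal star appears in the second image that is absent from the first.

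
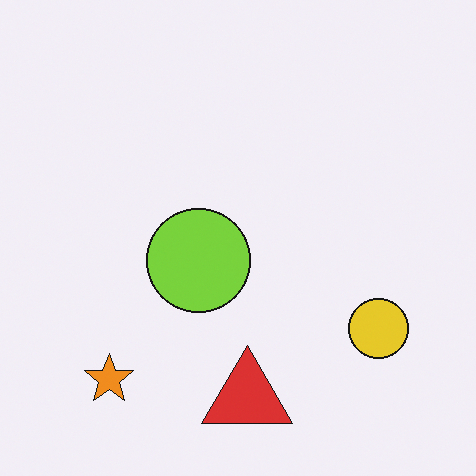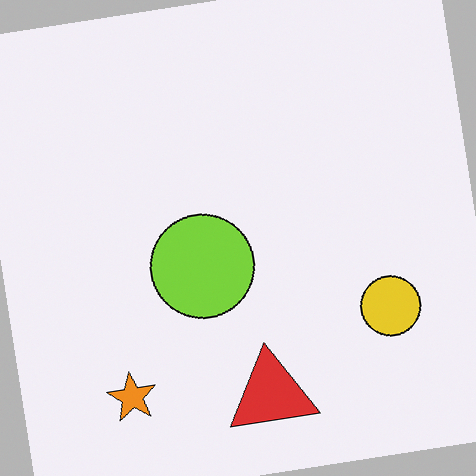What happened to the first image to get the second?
It was rotated counter-clockwise by a few degrees.

Every shape is tilted by the same angle and the image corners show triangular fill wedges — a whole-image rotation by a non-right angle.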